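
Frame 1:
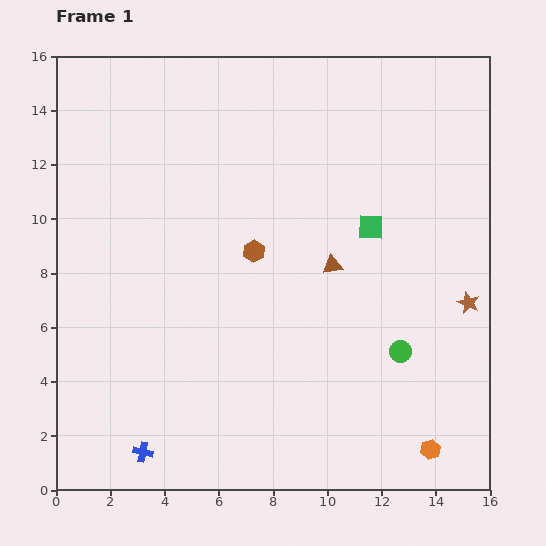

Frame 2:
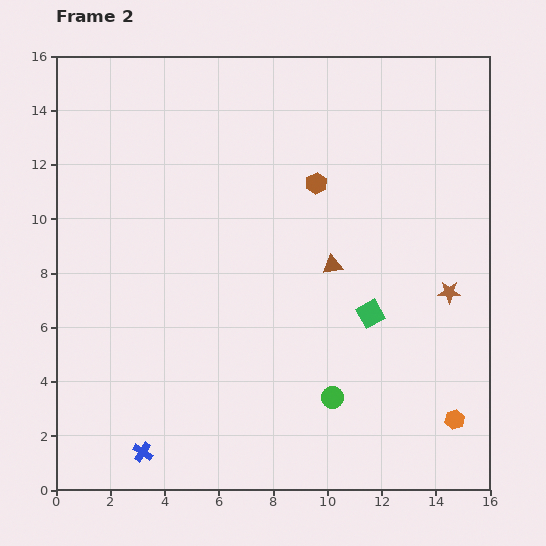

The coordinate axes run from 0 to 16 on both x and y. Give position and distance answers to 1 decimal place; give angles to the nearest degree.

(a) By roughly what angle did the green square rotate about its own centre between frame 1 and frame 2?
30° counter-clockwise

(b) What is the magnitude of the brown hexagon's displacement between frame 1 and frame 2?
3.4

The brown hexagon moved from (7.3, 8.8) to (9.6, 11.3), a distance of √(2.3² + 2.5²) ≈ 3.4.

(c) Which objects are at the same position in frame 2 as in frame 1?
the brown triangle, the blue cross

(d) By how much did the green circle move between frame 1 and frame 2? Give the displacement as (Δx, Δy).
(-2.5, -1.7)

The green circle was at (12.7, 5.1) in frame 1 and (10.2, 3.4) in frame 2.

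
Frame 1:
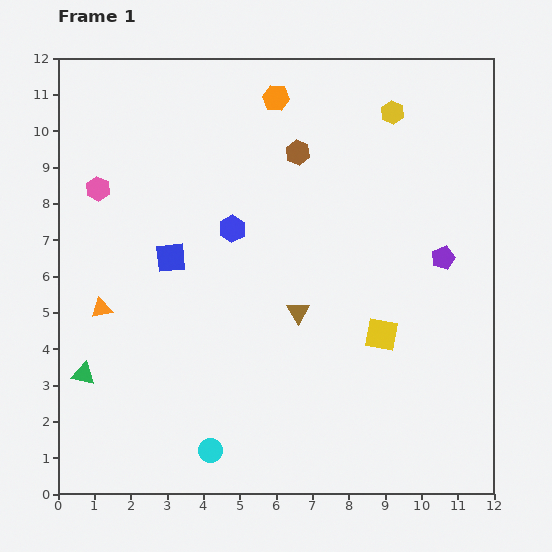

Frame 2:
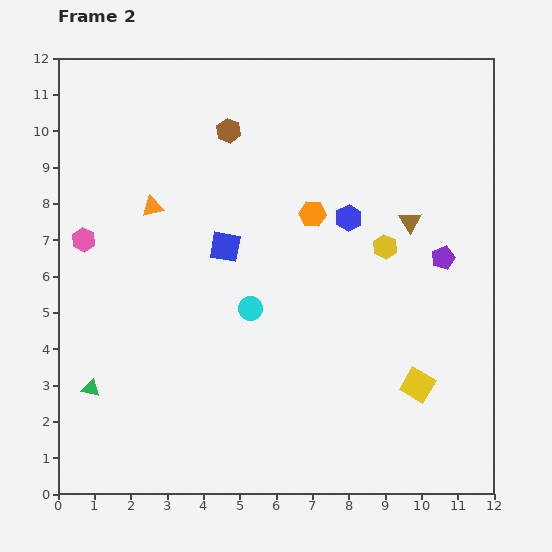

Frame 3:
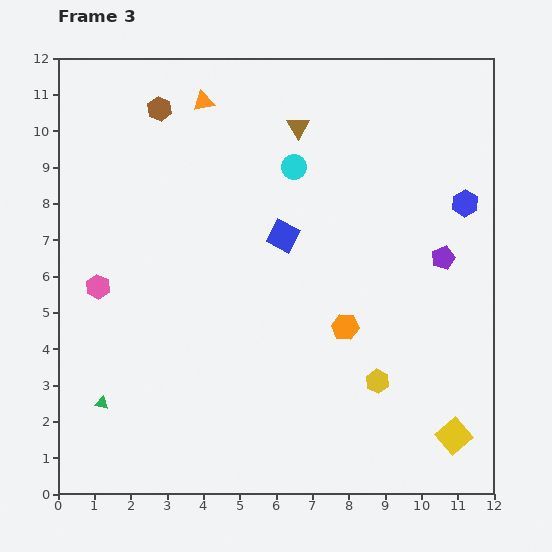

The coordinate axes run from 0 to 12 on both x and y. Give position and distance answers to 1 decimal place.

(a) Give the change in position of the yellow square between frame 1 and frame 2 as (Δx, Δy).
(1.0, -1.4)

The yellow square was at (8.9, 4.4) in frame 1 and (9.9, 3.0) in frame 2.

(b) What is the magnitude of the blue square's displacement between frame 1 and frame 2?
1.5

The blue square moved from (3.1, 6.5) to (4.6, 6.8), a distance of √(1.5² + 0.3²) ≈ 1.5.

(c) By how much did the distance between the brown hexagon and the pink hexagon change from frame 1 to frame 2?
-0.6

Distance in frame 1: 5.6. Distance in frame 2: 5.0.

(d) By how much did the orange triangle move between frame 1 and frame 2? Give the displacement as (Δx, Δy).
(1.4, 2.8)

The orange triangle was at (1.2, 5.1) in frame 1 and (2.6, 7.9) in frame 2.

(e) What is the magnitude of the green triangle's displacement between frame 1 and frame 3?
0.9

The green triangle moved from (0.7, 3.3) to (1.2, 2.5), a distance of √(0.5² + 0.8²) ≈ 0.9.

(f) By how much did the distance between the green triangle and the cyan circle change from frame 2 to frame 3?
+3.5

Distance in frame 2: 4.9. Distance in frame 3: 8.4.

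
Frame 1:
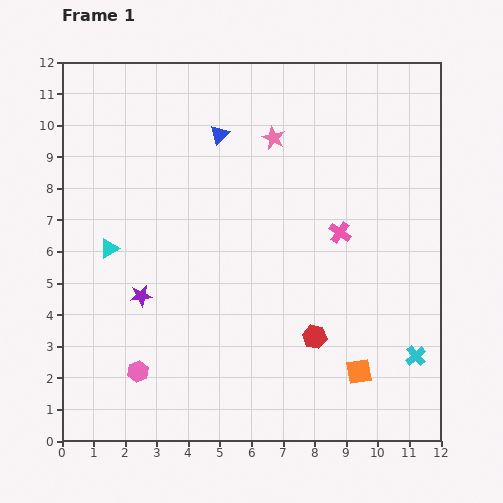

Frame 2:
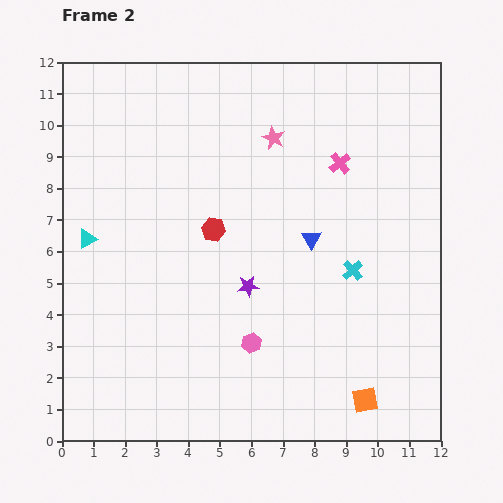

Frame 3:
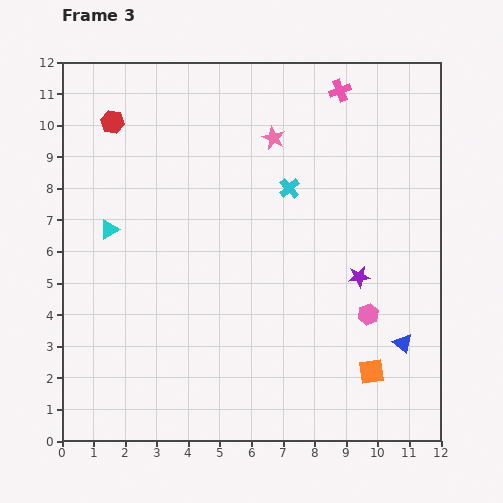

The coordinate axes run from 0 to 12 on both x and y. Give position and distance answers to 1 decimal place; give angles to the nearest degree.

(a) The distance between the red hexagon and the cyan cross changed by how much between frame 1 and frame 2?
+1.3

Distance in frame 1: 3.3. Distance in frame 2: 4.6.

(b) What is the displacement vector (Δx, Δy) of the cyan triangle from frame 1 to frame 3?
(0.0, 0.6)

The cyan triangle was at (1.5, 6.1) in frame 1 and (1.5, 6.7) in frame 3.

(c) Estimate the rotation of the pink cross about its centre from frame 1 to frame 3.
35° clockwise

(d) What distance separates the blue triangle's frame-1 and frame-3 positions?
8.8

The blue triangle moved from (5.0, 9.7) to (10.8, 3.1), a distance of √(5.8² + 6.6²) ≈ 8.8.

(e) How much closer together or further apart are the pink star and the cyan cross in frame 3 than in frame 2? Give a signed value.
-3.2

Distance in frame 2: 4.9. Distance in frame 3: 1.7.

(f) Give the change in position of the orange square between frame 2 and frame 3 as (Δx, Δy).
(0.2, 0.9)

The orange square was at (9.6, 1.3) in frame 2 and (9.8, 2.2) in frame 3.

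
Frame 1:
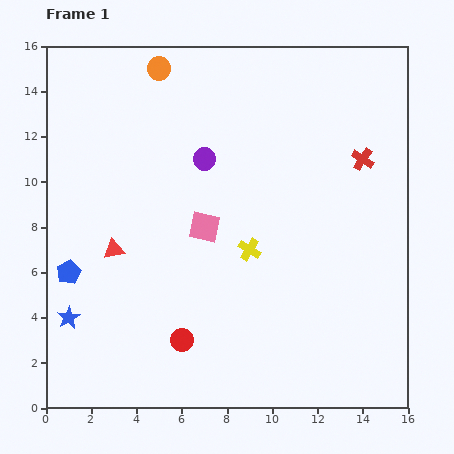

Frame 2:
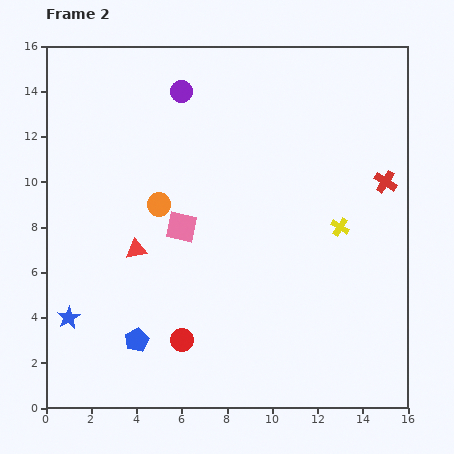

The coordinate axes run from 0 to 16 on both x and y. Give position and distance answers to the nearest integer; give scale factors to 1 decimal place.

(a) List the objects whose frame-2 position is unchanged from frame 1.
the red circle, the blue star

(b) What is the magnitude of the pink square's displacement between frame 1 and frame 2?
1

The pink square moved from (7, 8) to (6, 8), a distance of √(1² + 0²) ≈ 1.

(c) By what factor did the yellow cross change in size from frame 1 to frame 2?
0.8×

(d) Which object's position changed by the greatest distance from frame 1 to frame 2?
the orange circle

(moved 6; next 4)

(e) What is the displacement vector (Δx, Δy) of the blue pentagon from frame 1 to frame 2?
(3, -3)

The blue pentagon was at (1, 6) in frame 1 and (4, 3) in frame 2.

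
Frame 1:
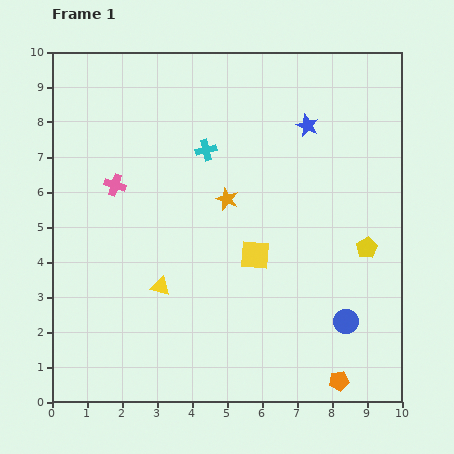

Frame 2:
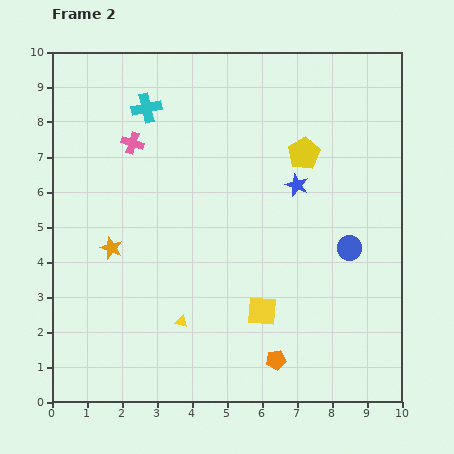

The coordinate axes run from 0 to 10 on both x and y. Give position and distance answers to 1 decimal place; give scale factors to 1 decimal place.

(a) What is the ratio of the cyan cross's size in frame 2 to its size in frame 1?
1.4×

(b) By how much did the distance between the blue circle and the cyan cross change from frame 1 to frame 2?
+0.7

Distance in frame 1: 6.3. Distance in frame 2: 7.0.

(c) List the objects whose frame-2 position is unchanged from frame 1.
none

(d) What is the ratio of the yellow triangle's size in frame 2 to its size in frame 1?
0.6×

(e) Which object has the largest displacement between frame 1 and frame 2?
the orange star

(moved 3.6; next 3.2)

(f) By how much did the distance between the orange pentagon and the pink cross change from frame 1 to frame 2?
-1.1

Distance in frame 1: 8.5. Distance in frame 2: 7.4.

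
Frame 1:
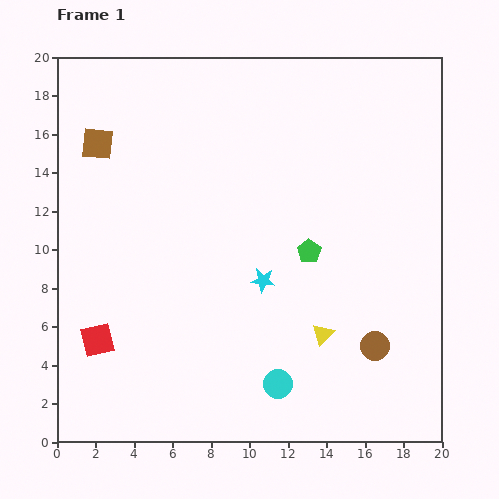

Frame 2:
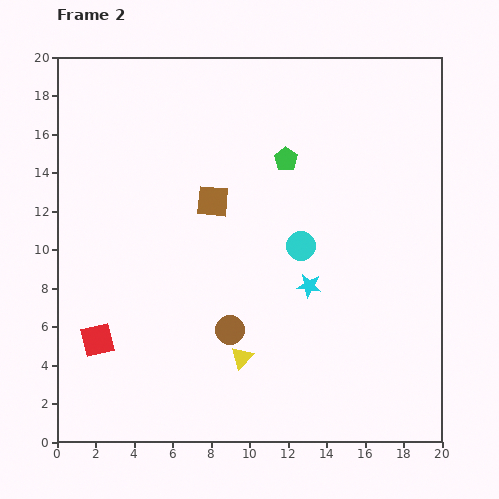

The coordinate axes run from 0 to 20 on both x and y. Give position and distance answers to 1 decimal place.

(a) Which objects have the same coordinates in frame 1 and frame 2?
the red square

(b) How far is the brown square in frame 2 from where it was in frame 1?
6.7

The brown square moved from (2.1, 15.5) to (8.1, 12.5), a distance of √(6.0² + 3.0²) ≈ 6.7.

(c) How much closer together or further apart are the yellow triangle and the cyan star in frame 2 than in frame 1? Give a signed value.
+0.9

Distance in frame 1: 4.2. Distance in frame 2: 5.1.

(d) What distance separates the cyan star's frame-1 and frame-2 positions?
2.4

The cyan star moved from (10.7, 8.4) to (13.1, 8.1), a distance of √(2.4² + 0.3²) ≈ 2.4.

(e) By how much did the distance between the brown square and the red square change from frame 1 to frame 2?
-0.8

Distance in frame 1: 10.2. Distance in frame 2: 9.4.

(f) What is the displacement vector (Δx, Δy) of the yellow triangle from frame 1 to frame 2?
(-4.2, -1.2)

The yellow triangle was at (13.8, 5.6) in frame 1 and (9.6, 4.4) in frame 2.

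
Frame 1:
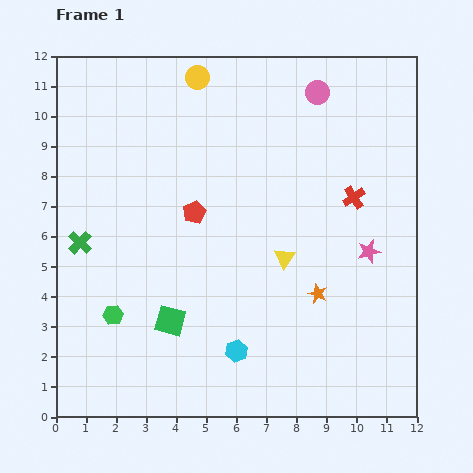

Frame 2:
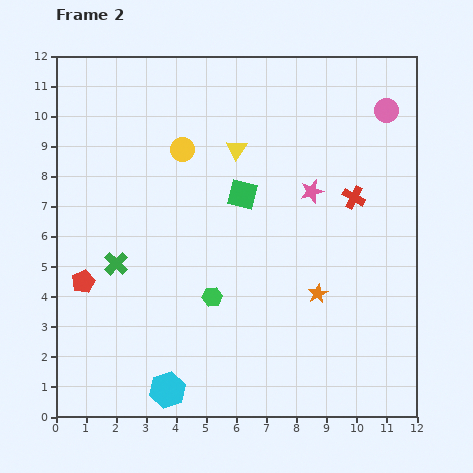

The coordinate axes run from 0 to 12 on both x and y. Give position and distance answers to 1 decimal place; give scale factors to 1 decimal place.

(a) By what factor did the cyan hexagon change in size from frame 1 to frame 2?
1.7×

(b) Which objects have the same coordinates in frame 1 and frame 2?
the red cross, the orange star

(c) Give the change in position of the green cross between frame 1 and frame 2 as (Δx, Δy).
(1.2, -0.7)

The green cross was at (0.8, 5.8) in frame 1 and (2.0, 5.1) in frame 2.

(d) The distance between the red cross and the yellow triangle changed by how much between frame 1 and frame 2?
+1.2

Distance in frame 1: 3.0. Distance in frame 2: 4.2.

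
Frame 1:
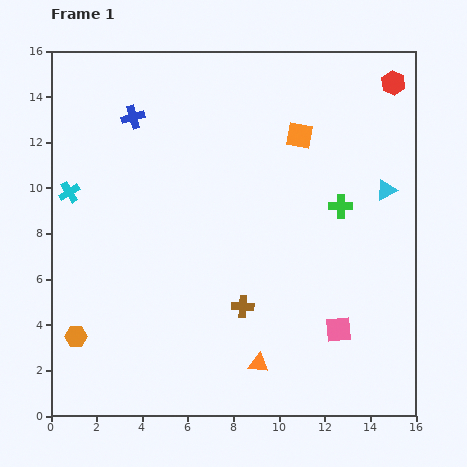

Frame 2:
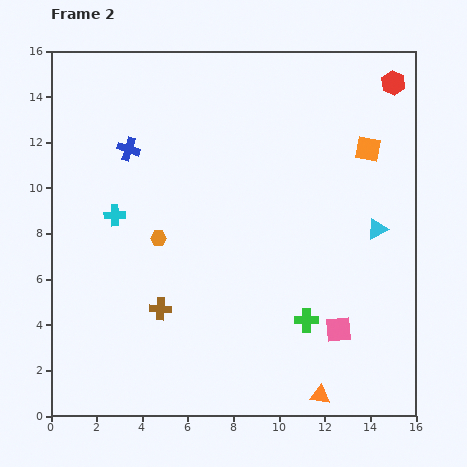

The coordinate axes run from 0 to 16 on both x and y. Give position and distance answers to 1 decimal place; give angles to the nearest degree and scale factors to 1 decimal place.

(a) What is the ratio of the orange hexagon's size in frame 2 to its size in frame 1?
0.7×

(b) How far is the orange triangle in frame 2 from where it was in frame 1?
3.0

The orange triangle moved from (9.1, 2.3) to (11.8, 0.9), a distance of √(2.7² + 1.4²) ≈ 3.0.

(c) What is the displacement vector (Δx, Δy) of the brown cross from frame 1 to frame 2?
(-3.6, -0.1)

The brown cross was at (8.4, 4.8) in frame 1 and (4.8, 4.7) in frame 2.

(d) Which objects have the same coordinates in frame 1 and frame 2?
the red hexagon, the pink square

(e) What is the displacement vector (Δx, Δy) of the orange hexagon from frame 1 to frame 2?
(3.6, 4.3)

The orange hexagon was at (1.1, 3.5) in frame 1 and (4.7, 7.8) in frame 2.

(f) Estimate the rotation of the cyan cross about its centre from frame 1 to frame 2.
30° clockwise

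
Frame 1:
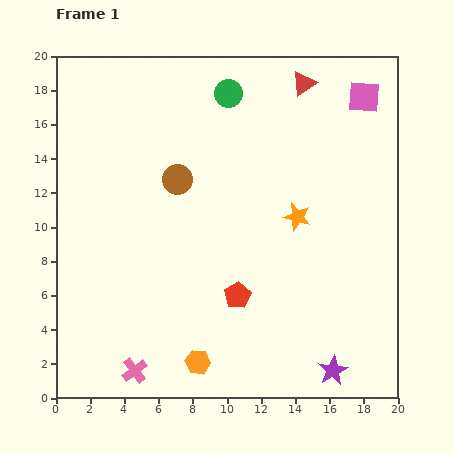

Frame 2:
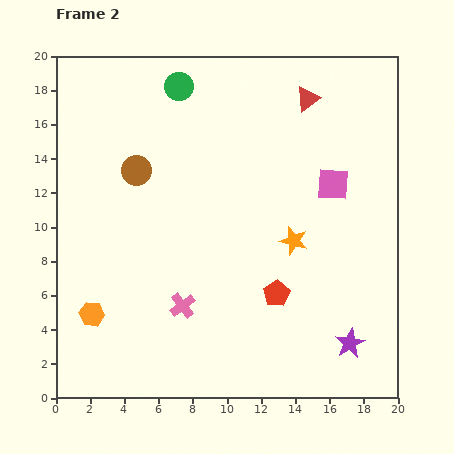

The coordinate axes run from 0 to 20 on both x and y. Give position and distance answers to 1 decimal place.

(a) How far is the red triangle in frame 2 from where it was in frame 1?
0.9

The red triangle moved from (14.5, 18.4) to (14.7, 17.5), a distance of √(0.2² + 0.9²) ≈ 0.9.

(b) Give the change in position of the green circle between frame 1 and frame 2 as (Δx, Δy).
(-2.9, 0.4)

The green circle was at (10.1, 17.8) in frame 1 and (7.2, 18.2) in frame 2.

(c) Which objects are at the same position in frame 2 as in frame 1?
none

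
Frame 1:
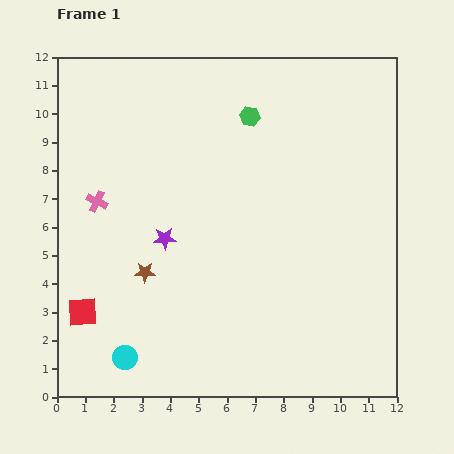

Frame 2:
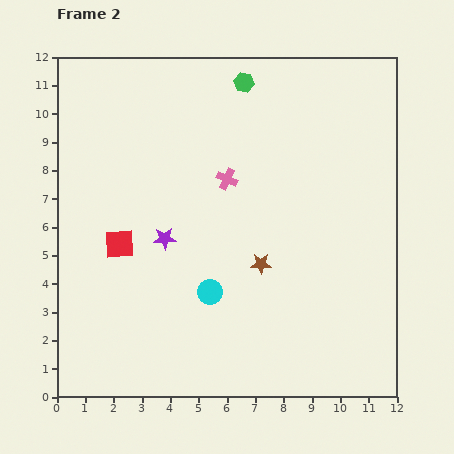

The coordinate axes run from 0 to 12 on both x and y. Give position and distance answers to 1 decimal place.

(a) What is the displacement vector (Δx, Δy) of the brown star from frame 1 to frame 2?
(4.1, 0.3)

The brown star was at (3.1, 4.4) in frame 1 and (7.2, 4.7) in frame 2.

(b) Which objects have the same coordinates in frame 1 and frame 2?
the purple star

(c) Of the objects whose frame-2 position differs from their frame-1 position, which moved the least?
the green hexagon

(moved 1.2)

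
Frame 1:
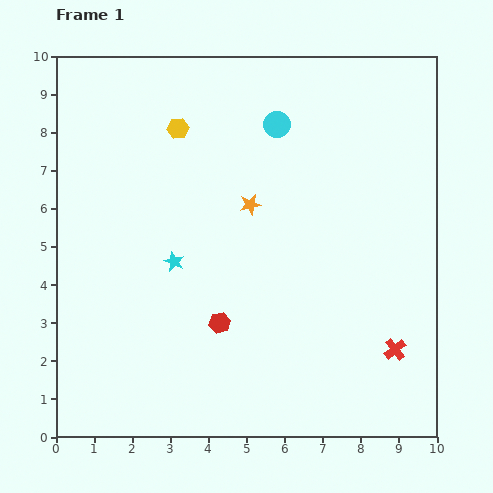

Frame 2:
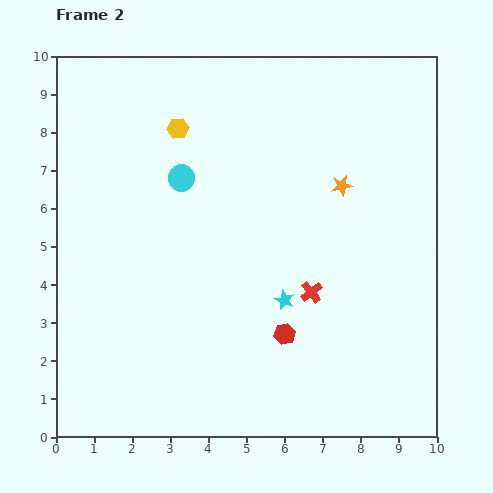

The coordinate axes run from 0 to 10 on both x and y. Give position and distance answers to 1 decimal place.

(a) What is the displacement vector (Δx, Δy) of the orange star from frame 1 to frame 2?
(2.4, 0.5)

The orange star was at (5.1, 6.1) in frame 1 and (7.5, 6.6) in frame 2.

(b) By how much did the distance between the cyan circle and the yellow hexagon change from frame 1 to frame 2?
-1.3

Distance in frame 1: 2.6. Distance in frame 2: 1.3.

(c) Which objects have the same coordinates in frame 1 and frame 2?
the yellow hexagon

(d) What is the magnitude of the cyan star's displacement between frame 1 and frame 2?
3.1

The cyan star moved from (3.1, 4.6) to (6.0, 3.6), a distance of √(2.9² + 1.0²) ≈ 3.1.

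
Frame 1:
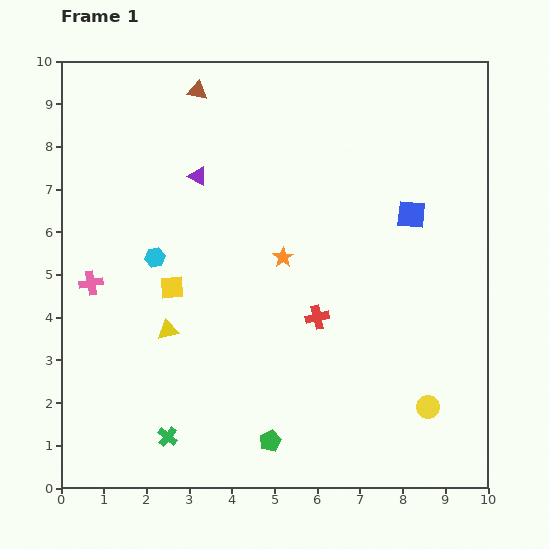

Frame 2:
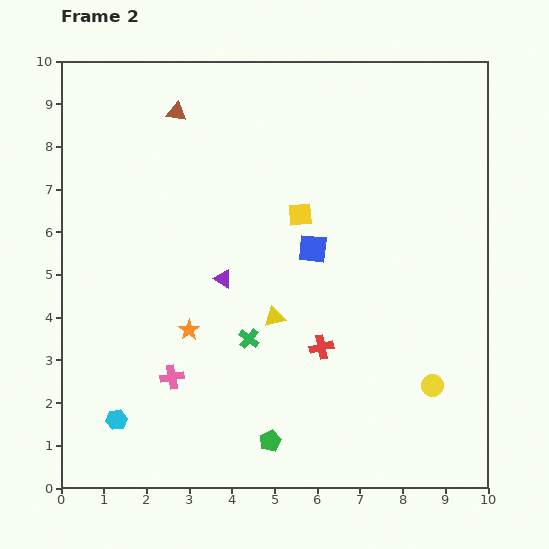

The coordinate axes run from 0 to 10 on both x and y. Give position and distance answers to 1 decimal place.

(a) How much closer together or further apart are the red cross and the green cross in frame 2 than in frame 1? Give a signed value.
-2.8

Distance in frame 1: 4.5. Distance in frame 2: 1.7.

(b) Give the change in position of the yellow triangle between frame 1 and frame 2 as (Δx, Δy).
(2.5, 0.3)

The yellow triangle was at (2.5, 3.7) in frame 1 and (5.0, 4.0) in frame 2.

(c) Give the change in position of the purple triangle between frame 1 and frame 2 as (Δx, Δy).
(0.6, -2.4)

The purple triangle was at (3.2, 7.3) in frame 1 and (3.8, 4.9) in frame 2.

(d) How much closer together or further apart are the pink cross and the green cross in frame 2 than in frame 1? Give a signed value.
-2.0

Distance in frame 1: 4.0. Distance in frame 2: 2.0.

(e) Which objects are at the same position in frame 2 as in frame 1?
the green pentagon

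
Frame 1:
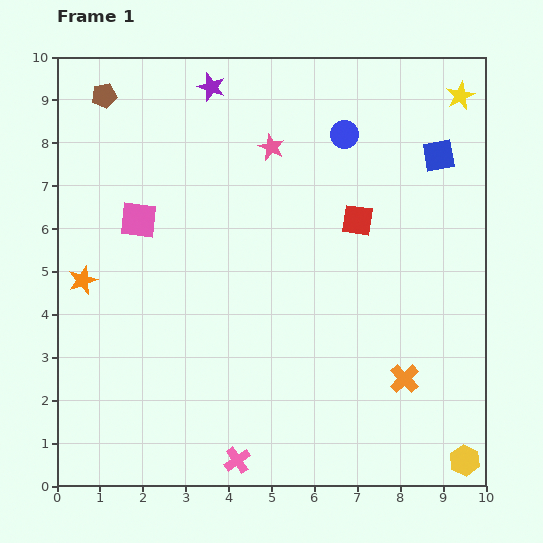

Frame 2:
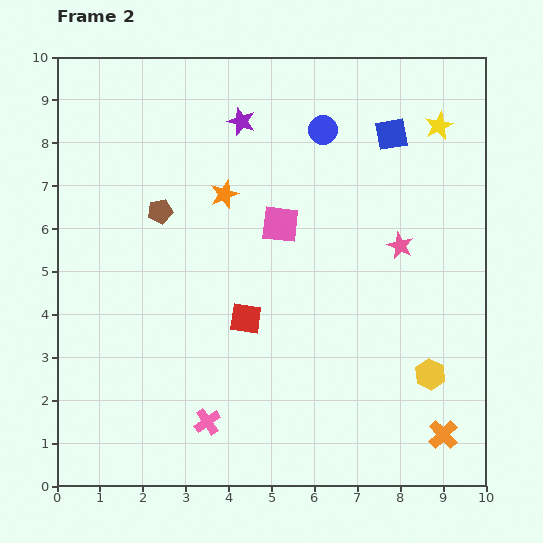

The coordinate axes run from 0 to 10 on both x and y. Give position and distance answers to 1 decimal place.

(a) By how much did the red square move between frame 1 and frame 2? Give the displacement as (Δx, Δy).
(-2.6, -2.3)

The red square was at (7.0, 6.2) in frame 1 and (4.4, 3.9) in frame 2.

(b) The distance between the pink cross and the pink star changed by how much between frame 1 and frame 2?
-1.2

Distance in frame 1: 7.3. Distance in frame 2: 6.1.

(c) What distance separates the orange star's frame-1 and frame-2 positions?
3.9

The orange star moved from (0.6, 4.8) to (3.9, 6.8), a distance of √(3.3² + 2.0²) ≈ 3.9.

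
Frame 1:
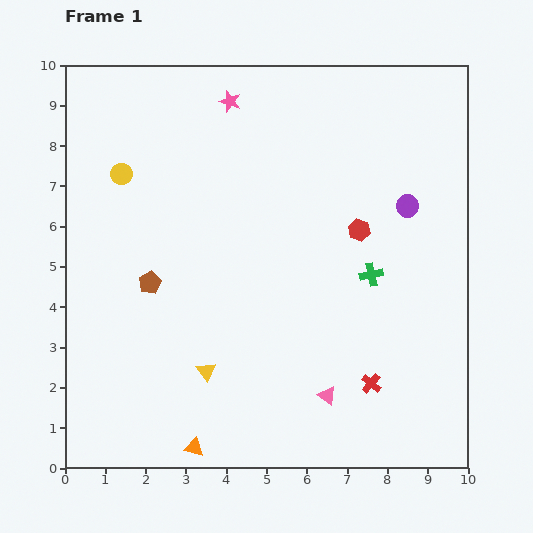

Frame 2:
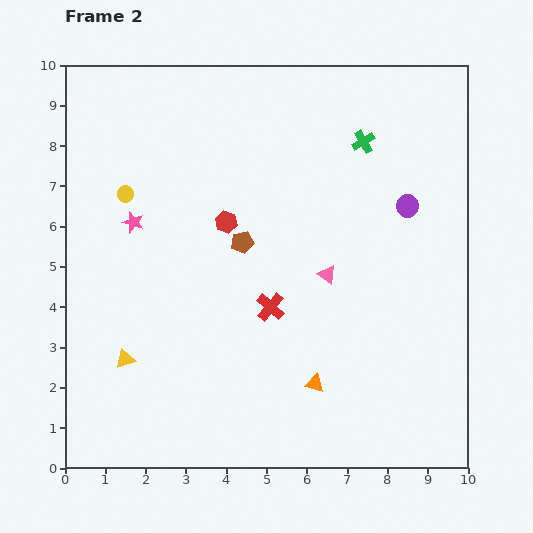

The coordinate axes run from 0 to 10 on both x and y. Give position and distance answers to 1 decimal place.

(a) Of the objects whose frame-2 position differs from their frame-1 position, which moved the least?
the yellow circle

(moved 0.5)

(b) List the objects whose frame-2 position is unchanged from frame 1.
the purple circle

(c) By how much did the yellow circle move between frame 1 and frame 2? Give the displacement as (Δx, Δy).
(0.1, -0.5)

The yellow circle was at (1.4, 7.3) in frame 1 and (1.5, 6.8) in frame 2.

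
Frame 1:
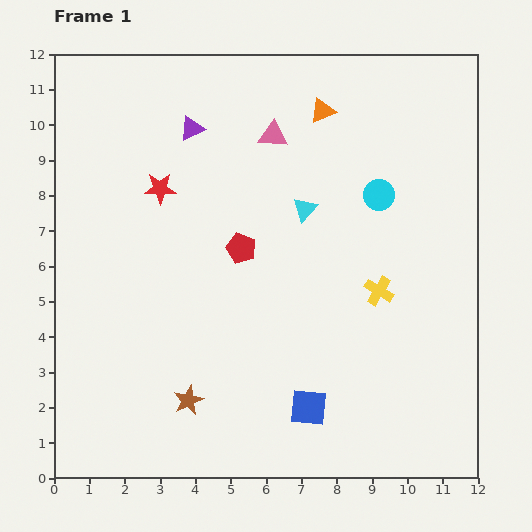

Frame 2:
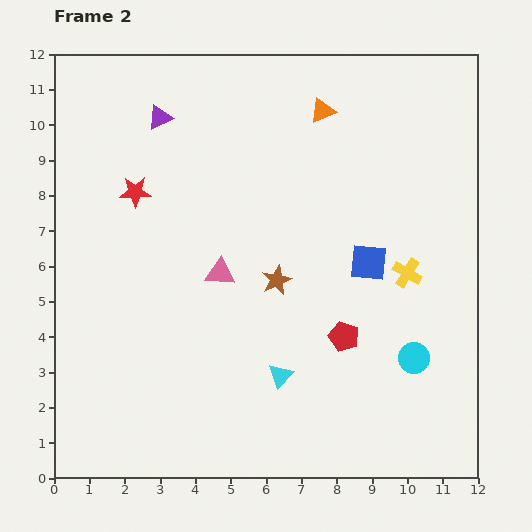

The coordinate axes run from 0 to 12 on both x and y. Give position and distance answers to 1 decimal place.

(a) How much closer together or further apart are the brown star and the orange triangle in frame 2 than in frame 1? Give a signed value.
-4.0

Distance in frame 1: 9.0. Distance in frame 2: 5.0.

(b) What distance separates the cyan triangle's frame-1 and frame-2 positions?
4.8

The cyan triangle moved from (7.1, 7.6) to (6.4, 2.9), a distance of √(0.7² + 4.7²) ≈ 4.8.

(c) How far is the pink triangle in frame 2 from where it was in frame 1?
4.2

The pink triangle moved from (6.2, 9.7) to (4.7, 5.8), a distance of √(1.5² + 3.9²) ≈ 4.2.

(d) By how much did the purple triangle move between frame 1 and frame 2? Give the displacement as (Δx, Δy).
(-0.9, 0.3)

The purple triangle was at (3.9, 9.9) in frame 1 and (3.0, 10.2) in frame 2.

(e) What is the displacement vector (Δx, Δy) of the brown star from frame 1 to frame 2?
(2.5, 3.4)

The brown star was at (3.8, 2.2) in frame 1 and (6.3, 5.6) in frame 2.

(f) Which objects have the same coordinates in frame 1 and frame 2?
the orange triangle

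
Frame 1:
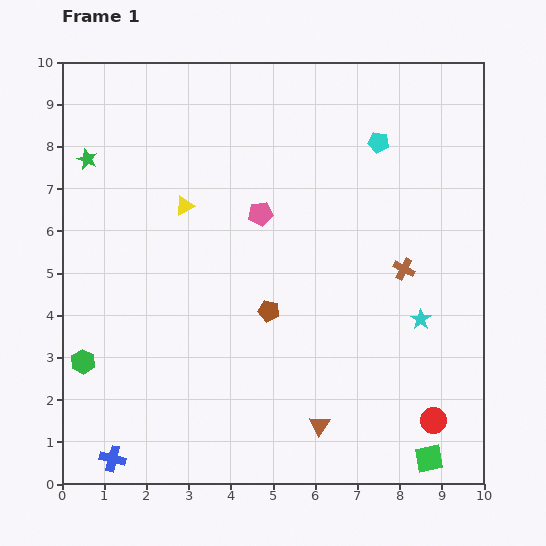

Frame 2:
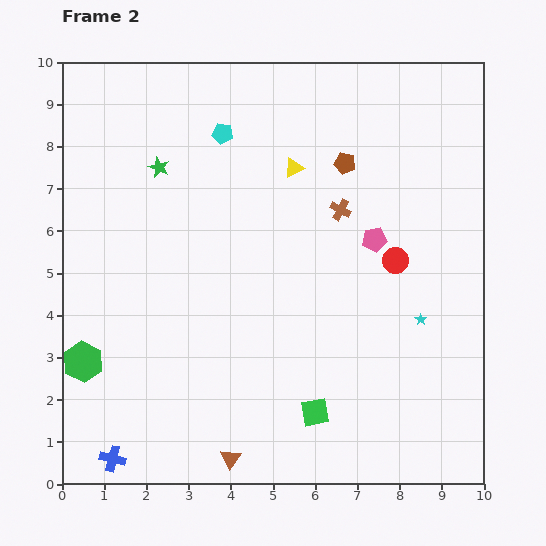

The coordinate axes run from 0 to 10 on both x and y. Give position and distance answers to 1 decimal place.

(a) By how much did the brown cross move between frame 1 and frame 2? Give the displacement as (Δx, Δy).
(-1.5, 1.4)

The brown cross was at (8.1, 5.1) in frame 1 and (6.6, 6.5) in frame 2.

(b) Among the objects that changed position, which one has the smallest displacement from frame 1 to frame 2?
the green star

(moved 1.7)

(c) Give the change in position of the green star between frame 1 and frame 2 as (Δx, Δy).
(1.7, -0.2)

The green star was at (0.6, 7.7) in frame 1 and (2.3, 7.5) in frame 2.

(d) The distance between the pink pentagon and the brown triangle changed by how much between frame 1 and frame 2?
+1.0

Distance in frame 1: 5.2. Distance in frame 2: 6.2.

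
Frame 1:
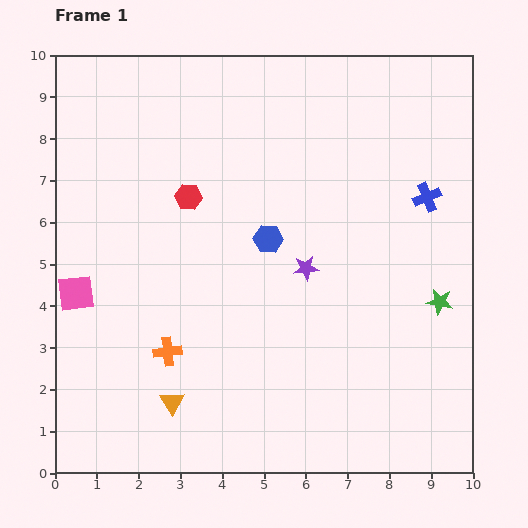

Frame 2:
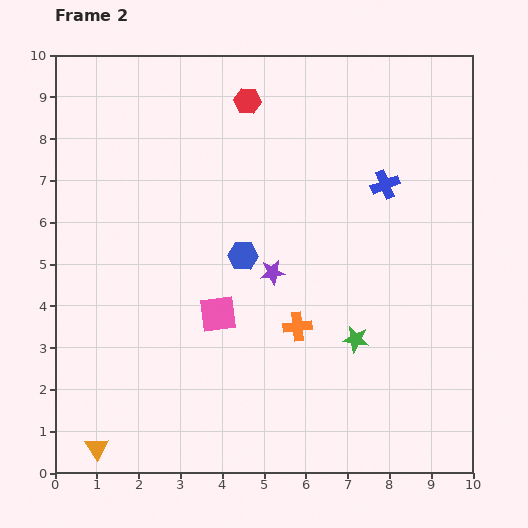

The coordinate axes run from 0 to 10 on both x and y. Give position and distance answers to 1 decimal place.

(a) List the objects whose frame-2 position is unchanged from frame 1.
none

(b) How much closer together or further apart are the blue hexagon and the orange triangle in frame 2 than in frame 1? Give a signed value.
+1.3

Distance in frame 1: 4.5. Distance in frame 2: 5.8.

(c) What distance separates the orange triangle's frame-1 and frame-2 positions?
2.1

The orange triangle moved from (2.8, 1.7) to (1.0, 0.6), a distance of √(1.8² + 1.1²) ≈ 2.1.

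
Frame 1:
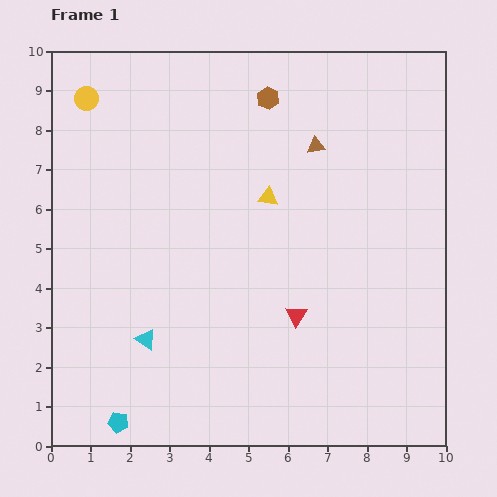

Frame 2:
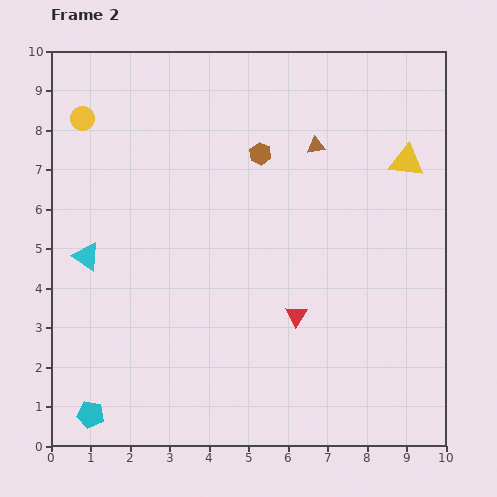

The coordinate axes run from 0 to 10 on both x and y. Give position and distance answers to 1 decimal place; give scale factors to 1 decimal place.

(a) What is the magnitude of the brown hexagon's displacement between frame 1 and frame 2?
1.4

The brown hexagon moved from (5.5, 8.8) to (5.3, 7.4), a distance of √(0.2² + 1.4²) ≈ 1.4.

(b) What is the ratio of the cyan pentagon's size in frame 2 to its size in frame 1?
1.3×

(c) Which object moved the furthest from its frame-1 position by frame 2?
the yellow triangle

(moved 3.6; next 2.6)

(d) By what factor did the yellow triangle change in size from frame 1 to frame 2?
1.7×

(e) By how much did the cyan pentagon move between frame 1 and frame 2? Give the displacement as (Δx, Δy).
(-0.7, 0.2)

The cyan pentagon was at (1.7, 0.6) in frame 1 and (1.0, 0.8) in frame 2.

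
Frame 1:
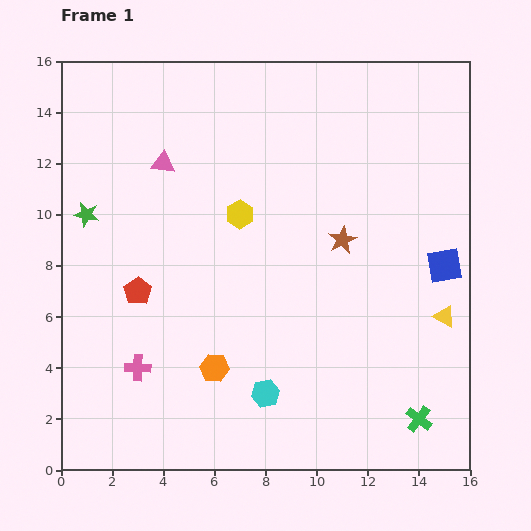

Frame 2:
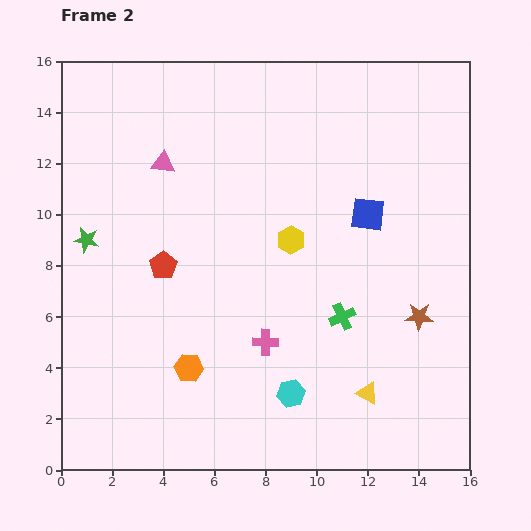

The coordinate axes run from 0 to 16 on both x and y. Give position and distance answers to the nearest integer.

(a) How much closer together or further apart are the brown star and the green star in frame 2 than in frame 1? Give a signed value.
+3

Distance in frame 1: 10. Distance in frame 2: 13.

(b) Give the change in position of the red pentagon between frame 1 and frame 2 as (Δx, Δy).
(1, 1)

The red pentagon was at (3, 7) in frame 1 and (4, 8) in frame 2.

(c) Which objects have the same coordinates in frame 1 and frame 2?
the pink triangle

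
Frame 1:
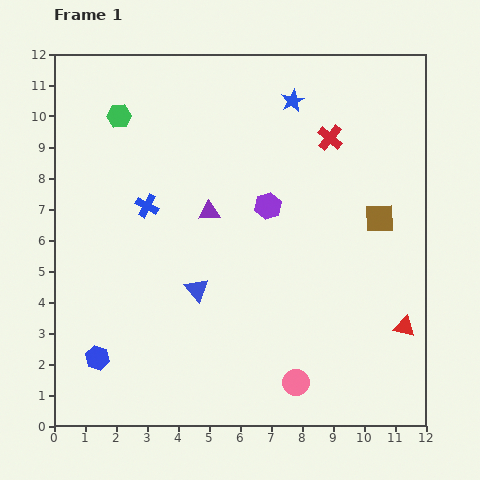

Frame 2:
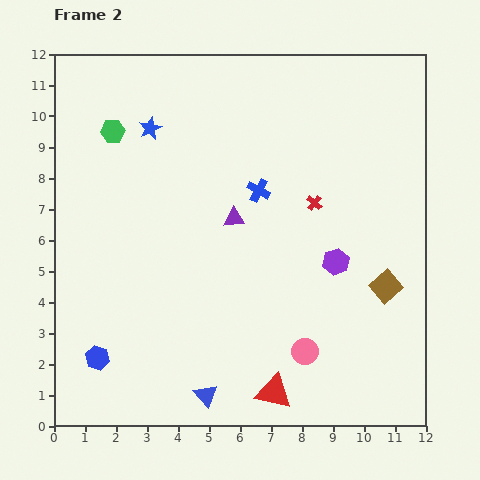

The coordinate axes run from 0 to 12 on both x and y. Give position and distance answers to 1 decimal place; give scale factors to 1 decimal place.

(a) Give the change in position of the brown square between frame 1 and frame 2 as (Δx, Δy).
(0.2, -2.2)

The brown square was at (10.5, 6.7) in frame 1 and (10.7, 4.5) in frame 2.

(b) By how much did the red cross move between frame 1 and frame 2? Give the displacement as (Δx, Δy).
(-0.5, -2.1)

The red cross was at (8.9, 9.3) in frame 1 and (8.4, 7.2) in frame 2.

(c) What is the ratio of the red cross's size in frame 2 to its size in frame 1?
0.6×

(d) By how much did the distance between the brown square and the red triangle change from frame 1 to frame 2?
+1.4

Distance in frame 1: 3.6. Distance in frame 2: 5.0.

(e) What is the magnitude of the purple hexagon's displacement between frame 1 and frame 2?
2.8

The purple hexagon moved from (6.9, 7.1) to (9.1, 5.3), a distance of √(2.2² + 1.8²) ≈ 2.8.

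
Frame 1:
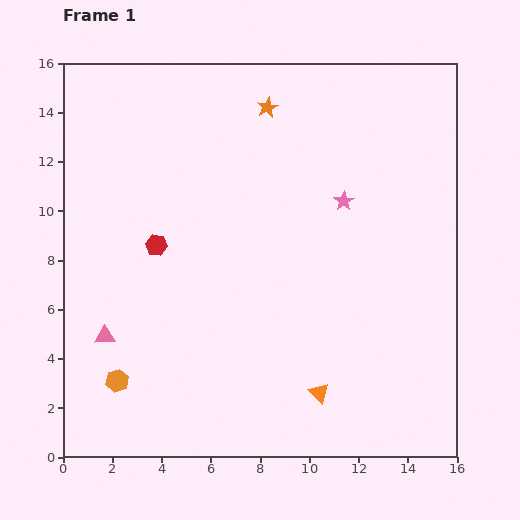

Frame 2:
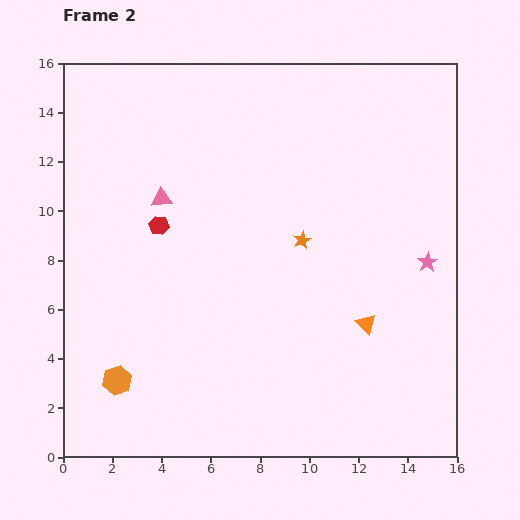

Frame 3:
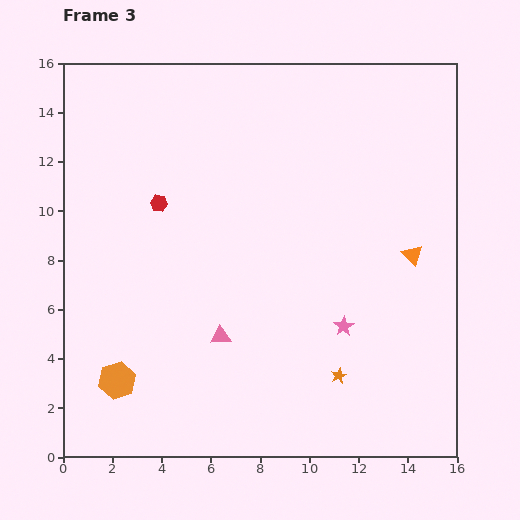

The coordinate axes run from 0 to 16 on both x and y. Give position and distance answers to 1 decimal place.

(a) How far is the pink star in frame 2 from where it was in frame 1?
4.2

The pink star moved from (11.4, 10.4) to (14.8, 7.9), a distance of √(3.4² + 2.5²) ≈ 4.2.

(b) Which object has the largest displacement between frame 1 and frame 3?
the orange star

(moved 11.3; next 6.8)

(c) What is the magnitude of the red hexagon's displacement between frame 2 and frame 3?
0.9

The red hexagon moved from (3.9, 9.4) to (3.9, 10.3), a distance of √(0.0² + 0.9²) ≈ 0.9.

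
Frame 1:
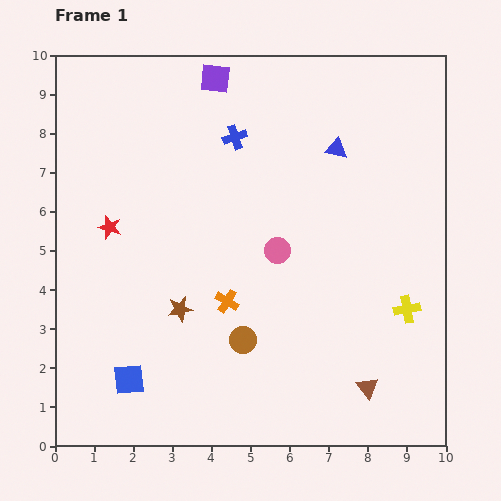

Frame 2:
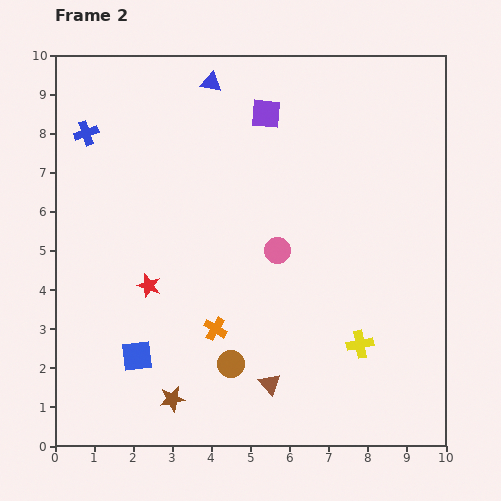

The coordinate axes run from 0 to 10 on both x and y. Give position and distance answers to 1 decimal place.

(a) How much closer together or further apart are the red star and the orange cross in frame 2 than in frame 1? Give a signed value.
-1.6

Distance in frame 1: 3.6. Distance in frame 2: 2.0.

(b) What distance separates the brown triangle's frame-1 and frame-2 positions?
2.5

The brown triangle moved from (8.0, 1.5) to (5.5, 1.6), a distance of √(2.5² + 0.1²) ≈ 2.5.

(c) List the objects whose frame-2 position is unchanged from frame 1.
the pink circle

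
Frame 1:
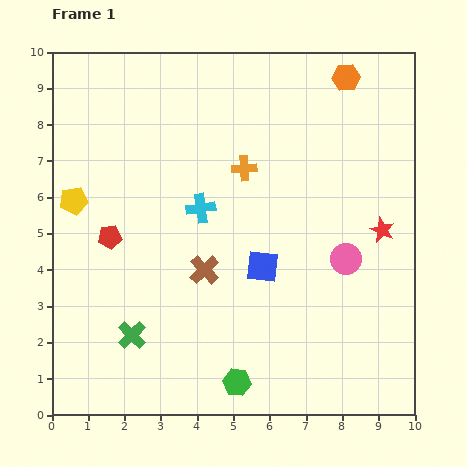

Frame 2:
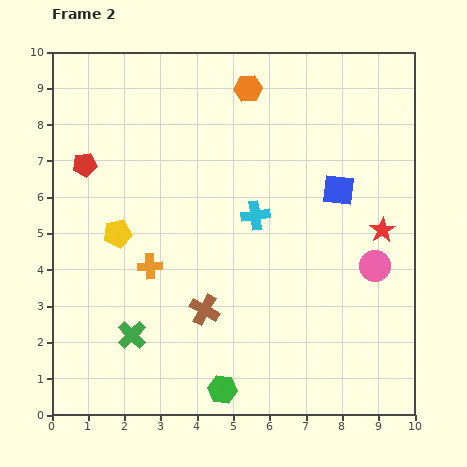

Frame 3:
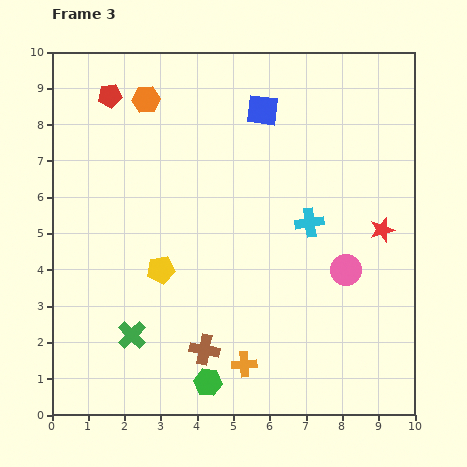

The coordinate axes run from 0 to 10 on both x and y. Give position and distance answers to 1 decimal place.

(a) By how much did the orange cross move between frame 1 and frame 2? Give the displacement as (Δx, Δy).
(-2.6, -2.7)

The orange cross was at (5.3, 6.8) in frame 1 and (2.7, 4.1) in frame 2.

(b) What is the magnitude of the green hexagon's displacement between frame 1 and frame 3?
0.8

The green hexagon moved from (5.1, 0.9) to (4.3, 0.9), a distance of √(0.8² + 0.0²) ≈ 0.8.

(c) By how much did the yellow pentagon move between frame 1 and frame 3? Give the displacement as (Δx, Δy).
(2.4, -1.9)

The yellow pentagon was at (0.6, 5.9) in frame 1 and (3.0, 4.0) in frame 3.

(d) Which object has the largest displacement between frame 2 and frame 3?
the orange cross

(moved 3.7; next 3.0)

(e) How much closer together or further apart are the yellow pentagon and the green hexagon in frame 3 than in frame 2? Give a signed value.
-1.8

Distance in frame 2: 5.2. Distance in frame 3: 3.4.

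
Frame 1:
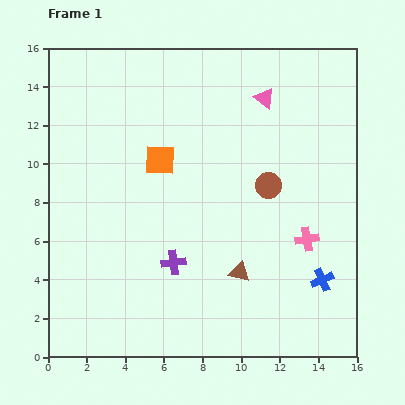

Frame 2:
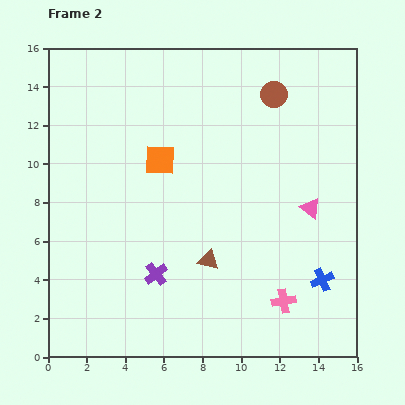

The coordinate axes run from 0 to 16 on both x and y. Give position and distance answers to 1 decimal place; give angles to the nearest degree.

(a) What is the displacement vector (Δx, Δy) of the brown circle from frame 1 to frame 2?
(0.3, 4.7)

The brown circle was at (11.4, 8.9) in frame 1 and (11.7, 13.6) in frame 2.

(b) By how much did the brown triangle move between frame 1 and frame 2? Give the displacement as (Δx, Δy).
(-1.6, 0.6)

The brown triangle was at (9.9, 4.4) in frame 1 and (8.3, 5.0) in frame 2.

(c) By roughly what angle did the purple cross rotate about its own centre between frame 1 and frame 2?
32° counter-clockwise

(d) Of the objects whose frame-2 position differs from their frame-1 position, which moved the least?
the purple cross

(moved 1.1)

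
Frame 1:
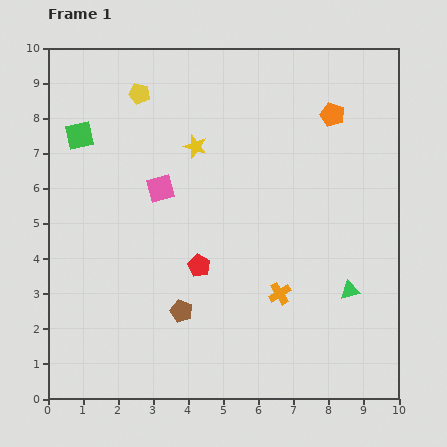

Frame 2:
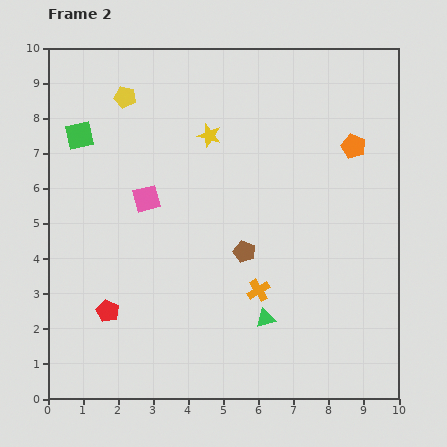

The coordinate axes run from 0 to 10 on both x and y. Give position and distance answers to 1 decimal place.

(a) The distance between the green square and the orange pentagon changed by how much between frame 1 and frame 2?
+0.6

Distance in frame 1: 7.2. Distance in frame 2: 7.8.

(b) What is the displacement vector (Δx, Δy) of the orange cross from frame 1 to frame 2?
(-0.6, 0.1)

The orange cross was at (6.6, 3.0) in frame 1 and (6.0, 3.1) in frame 2.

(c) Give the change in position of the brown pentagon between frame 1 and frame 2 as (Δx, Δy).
(1.8, 1.7)

The brown pentagon was at (3.8, 2.5) in frame 1 and (5.6, 4.2) in frame 2.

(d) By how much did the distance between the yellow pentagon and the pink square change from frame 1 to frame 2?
+0.2

Distance in frame 1: 2.8. Distance in frame 2: 3.0.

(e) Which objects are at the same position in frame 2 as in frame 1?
the green square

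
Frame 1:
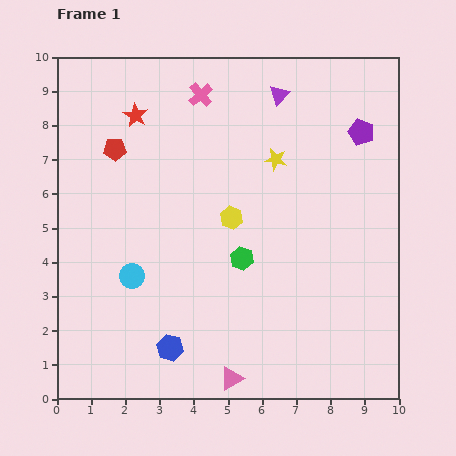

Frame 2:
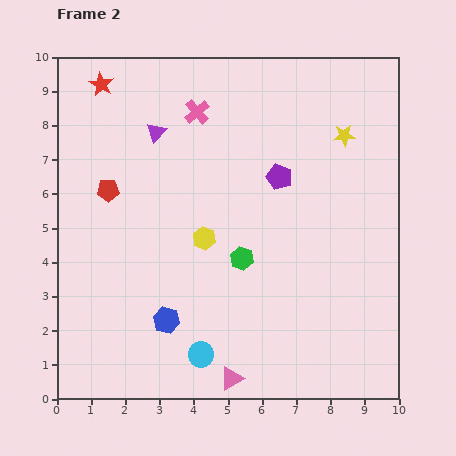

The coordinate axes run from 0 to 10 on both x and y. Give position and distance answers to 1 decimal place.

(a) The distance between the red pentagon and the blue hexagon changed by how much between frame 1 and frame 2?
-1.8

Distance in frame 1: 6.0. Distance in frame 2: 4.2.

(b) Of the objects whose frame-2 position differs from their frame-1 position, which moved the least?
the pink cross

(moved 0.5)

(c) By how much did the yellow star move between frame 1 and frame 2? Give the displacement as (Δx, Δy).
(2.0, 0.7)

The yellow star was at (6.4, 7.0) in frame 1 and (8.4, 7.7) in frame 2.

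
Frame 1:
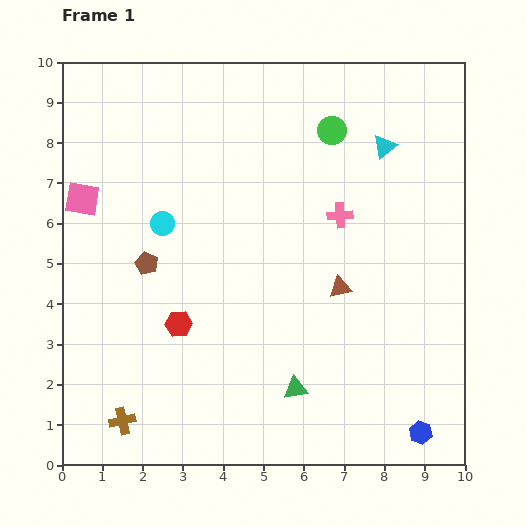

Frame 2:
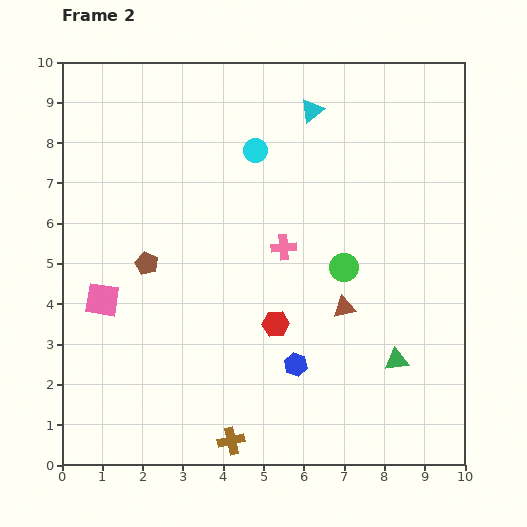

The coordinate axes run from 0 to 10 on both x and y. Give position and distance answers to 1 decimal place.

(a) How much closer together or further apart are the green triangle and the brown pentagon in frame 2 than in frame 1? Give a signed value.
+1.8

Distance in frame 1: 4.8. Distance in frame 2: 6.6.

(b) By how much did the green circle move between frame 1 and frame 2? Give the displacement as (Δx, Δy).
(0.3, -3.4)

The green circle was at (6.7, 8.3) in frame 1 and (7.0, 4.9) in frame 2.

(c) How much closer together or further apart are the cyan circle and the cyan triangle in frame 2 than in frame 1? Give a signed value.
-4.1

Distance in frame 1: 5.8. Distance in frame 2: 1.7.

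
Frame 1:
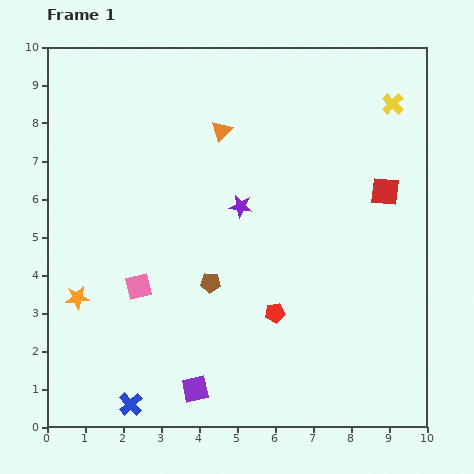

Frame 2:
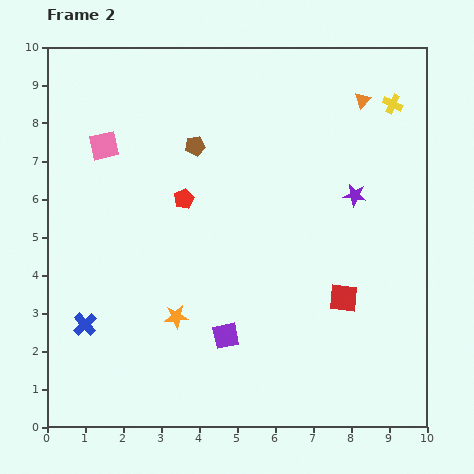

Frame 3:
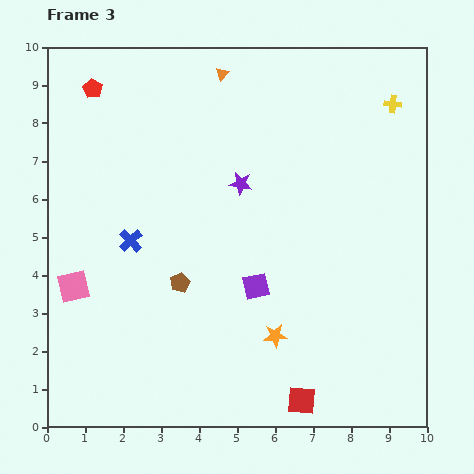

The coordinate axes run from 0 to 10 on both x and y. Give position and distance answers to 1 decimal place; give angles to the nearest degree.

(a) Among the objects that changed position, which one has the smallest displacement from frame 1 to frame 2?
the purple square

(moved 1.6)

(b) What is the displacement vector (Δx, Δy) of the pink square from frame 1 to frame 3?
(-1.7, 0.0)

The pink square was at (2.4, 3.7) in frame 1 and (0.7, 3.7) in frame 3.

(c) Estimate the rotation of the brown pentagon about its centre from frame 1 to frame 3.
31° counter-clockwise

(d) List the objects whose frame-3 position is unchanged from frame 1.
the yellow cross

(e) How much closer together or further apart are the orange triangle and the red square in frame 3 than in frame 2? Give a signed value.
+3.7

Distance in frame 2: 5.2. Distance in frame 3: 8.9.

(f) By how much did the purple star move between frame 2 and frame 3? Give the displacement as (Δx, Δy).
(-3.0, 0.3)

The purple star was at (8.1, 6.1) in frame 2 and (5.1, 6.4) in frame 3.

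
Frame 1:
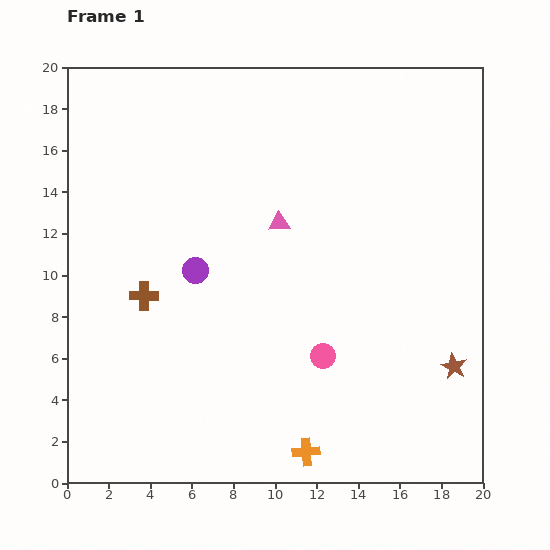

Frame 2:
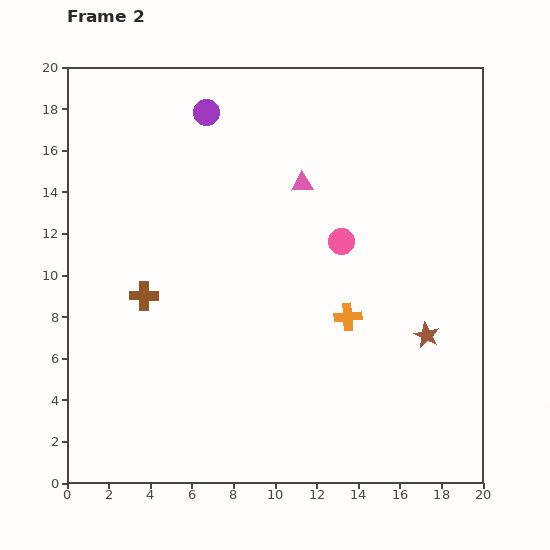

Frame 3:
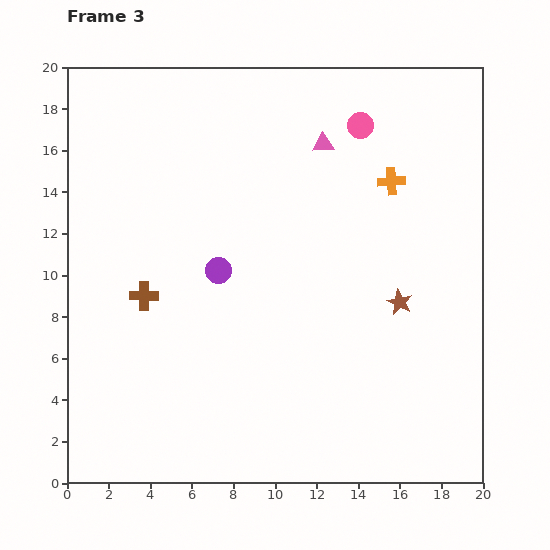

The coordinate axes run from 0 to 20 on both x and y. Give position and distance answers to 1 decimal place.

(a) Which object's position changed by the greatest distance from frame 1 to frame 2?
the purple circle

(moved 7.6; next 6.8)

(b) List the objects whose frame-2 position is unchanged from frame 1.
the brown cross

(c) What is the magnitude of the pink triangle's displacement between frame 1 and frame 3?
4.3

The pink triangle moved from (10.2, 12.5) to (12.3, 16.3), a distance of √(2.1² + 3.8²) ≈ 4.3.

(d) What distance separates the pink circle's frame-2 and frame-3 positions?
5.7

The pink circle moved from (13.2, 11.6) to (14.1, 17.2), a distance of √(0.9² + 5.6²) ≈ 5.7.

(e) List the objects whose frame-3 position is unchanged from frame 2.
the brown cross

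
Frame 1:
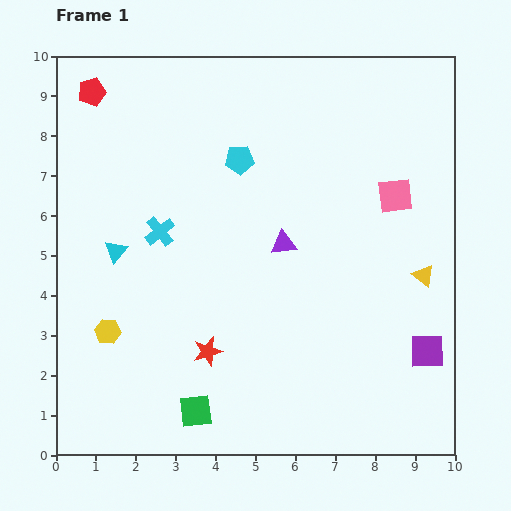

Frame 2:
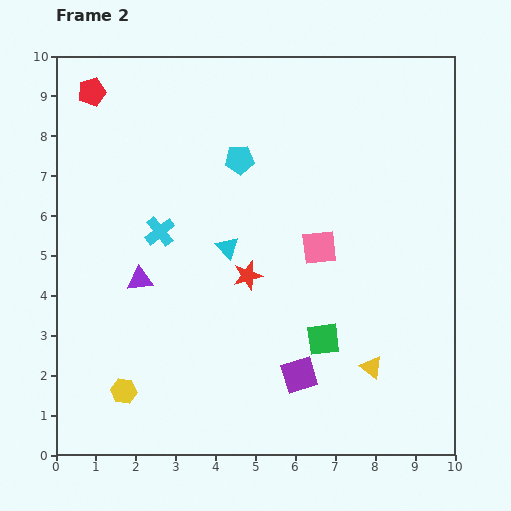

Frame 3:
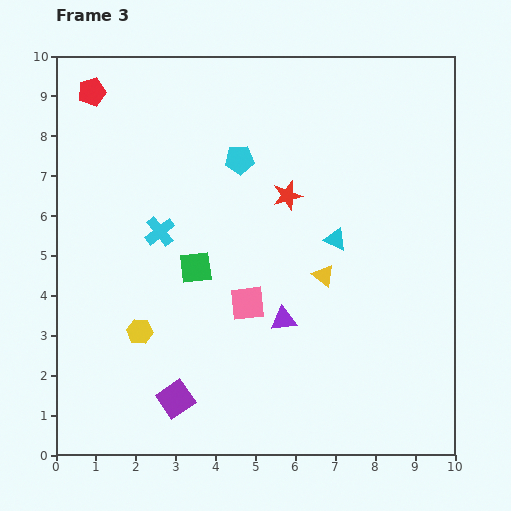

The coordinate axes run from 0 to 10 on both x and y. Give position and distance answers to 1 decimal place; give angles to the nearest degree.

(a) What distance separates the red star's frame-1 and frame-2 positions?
2.1

The red star moved from (3.8, 2.6) to (4.8, 4.5), a distance of √(1.0² + 1.9²) ≈ 2.1.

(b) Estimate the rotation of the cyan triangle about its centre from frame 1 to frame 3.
46° counter-clockwise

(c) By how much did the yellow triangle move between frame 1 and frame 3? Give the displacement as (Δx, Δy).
(-2.5, 0.0)

The yellow triangle was at (9.2, 4.5) in frame 1 and (6.7, 4.5) in frame 3.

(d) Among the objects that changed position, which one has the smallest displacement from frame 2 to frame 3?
the yellow hexagon

(moved 1.6)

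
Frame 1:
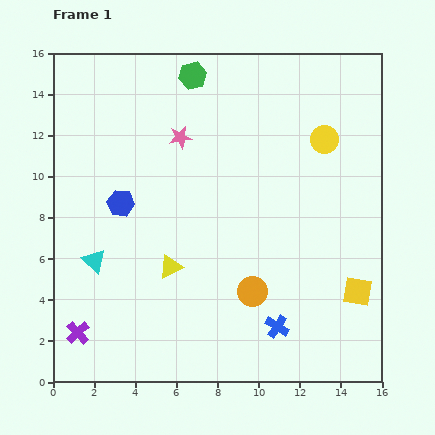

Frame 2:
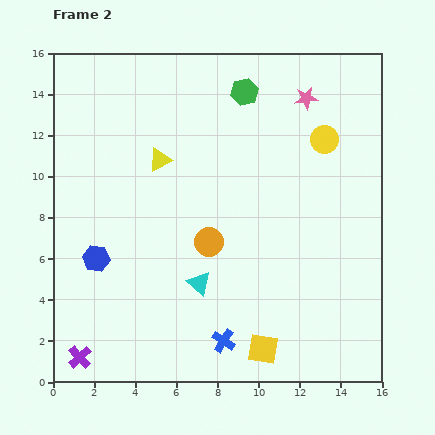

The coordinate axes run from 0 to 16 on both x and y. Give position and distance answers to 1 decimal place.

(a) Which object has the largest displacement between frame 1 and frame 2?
the pink star

(moved 6.4; next 5.4)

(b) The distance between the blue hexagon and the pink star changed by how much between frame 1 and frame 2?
+8.5

Distance in frame 1: 4.3. Distance in frame 2: 12.8.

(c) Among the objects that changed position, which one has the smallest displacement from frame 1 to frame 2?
the purple cross

(moved 1.2)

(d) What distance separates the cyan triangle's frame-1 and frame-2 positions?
5.2

The cyan triangle moved from (2.0, 5.9) to (7.1, 4.8), a distance of √(5.1² + 1.1²) ≈ 5.2.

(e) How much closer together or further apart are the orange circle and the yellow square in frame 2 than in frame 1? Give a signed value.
+0.7

Distance in frame 1: 5.1. Distance in frame 2: 5.8.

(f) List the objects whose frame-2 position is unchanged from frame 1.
the yellow circle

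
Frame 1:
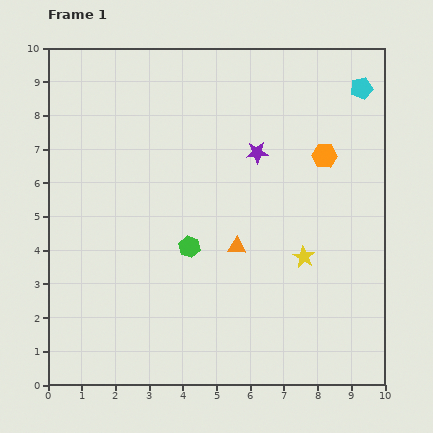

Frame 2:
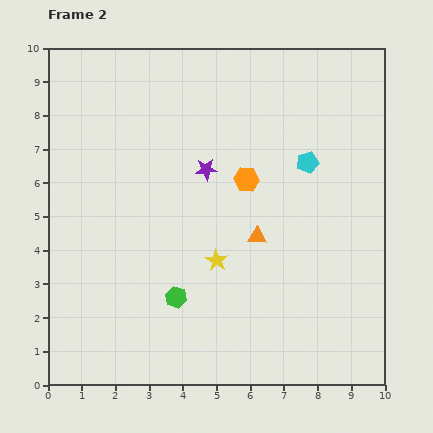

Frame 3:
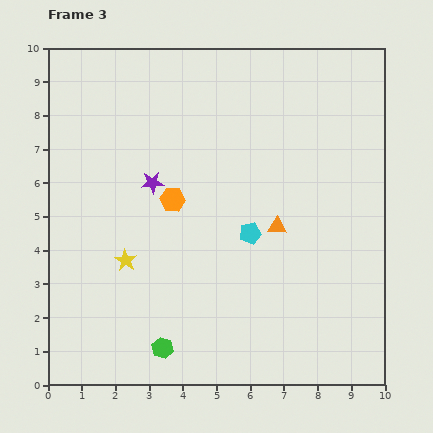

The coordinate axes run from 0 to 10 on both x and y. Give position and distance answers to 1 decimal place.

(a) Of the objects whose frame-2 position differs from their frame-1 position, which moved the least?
the orange triangle

(moved 0.7)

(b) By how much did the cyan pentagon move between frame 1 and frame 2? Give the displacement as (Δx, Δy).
(-1.6, -2.2)

The cyan pentagon was at (9.3, 8.8) in frame 1 and (7.7, 6.6) in frame 2.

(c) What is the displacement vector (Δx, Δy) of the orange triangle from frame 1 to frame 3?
(1.2, 0.6)

The orange triangle was at (5.6, 4.1) in frame 1 and (6.8, 4.7) in frame 3.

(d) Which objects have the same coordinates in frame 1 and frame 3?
none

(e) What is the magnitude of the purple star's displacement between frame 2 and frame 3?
1.6

The purple star moved from (4.7, 6.4) to (3.1, 6.0), a distance of √(1.6² + 0.4²) ≈ 1.6.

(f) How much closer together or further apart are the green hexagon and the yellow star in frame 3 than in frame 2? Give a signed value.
+1.2

Distance in frame 2: 1.6. Distance in frame 3: 2.8.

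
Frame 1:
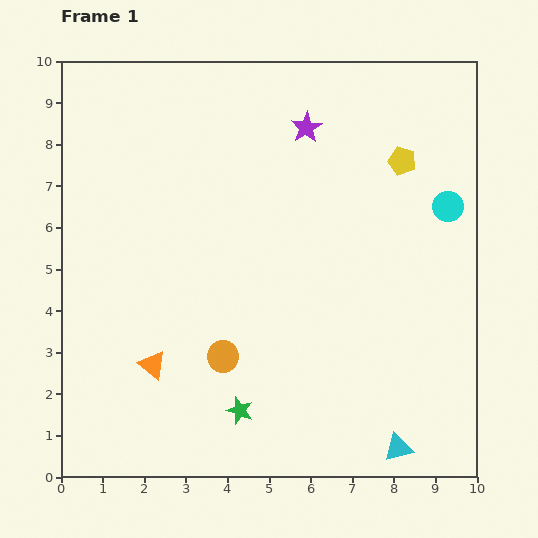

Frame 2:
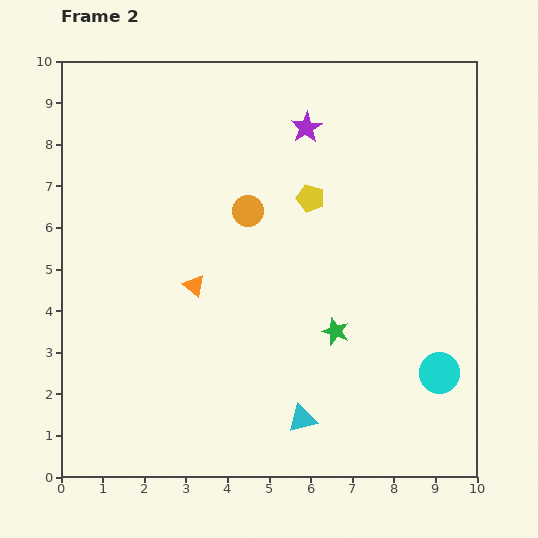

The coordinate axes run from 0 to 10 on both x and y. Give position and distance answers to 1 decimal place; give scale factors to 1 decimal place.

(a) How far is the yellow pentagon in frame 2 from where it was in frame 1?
2.4

The yellow pentagon moved from (8.2, 7.6) to (6.0, 6.7), a distance of √(2.2² + 0.9²) ≈ 2.4.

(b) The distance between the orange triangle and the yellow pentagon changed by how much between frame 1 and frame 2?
-4.2

Distance in frame 1: 7.7. Distance in frame 2: 3.5.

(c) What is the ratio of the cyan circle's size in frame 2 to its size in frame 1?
1.3×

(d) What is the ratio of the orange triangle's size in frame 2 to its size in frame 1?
0.8×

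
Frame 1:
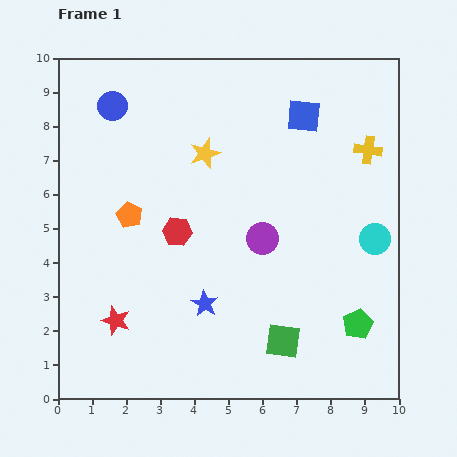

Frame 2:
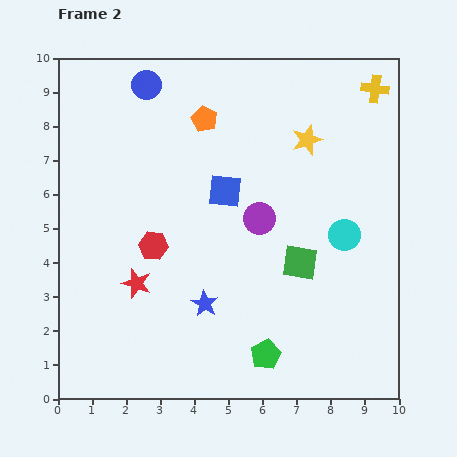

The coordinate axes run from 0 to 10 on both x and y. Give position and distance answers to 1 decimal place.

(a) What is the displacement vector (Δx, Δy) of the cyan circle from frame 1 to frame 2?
(-0.9, 0.1)

The cyan circle was at (9.3, 4.7) in frame 1 and (8.4, 4.8) in frame 2.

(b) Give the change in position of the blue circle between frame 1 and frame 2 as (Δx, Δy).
(1.0, 0.6)

The blue circle was at (1.6, 8.6) in frame 1 and (2.6, 9.2) in frame 2.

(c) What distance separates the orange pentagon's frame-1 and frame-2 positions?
3.6

The orange pentagon moved from (2.1, 5.4) to (4.3, 8.2), a distance of √(2.2² + 2.8²) ≈ 3.6.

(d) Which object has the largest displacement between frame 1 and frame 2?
the orange pentagon

(moved 3.6; next 3.2)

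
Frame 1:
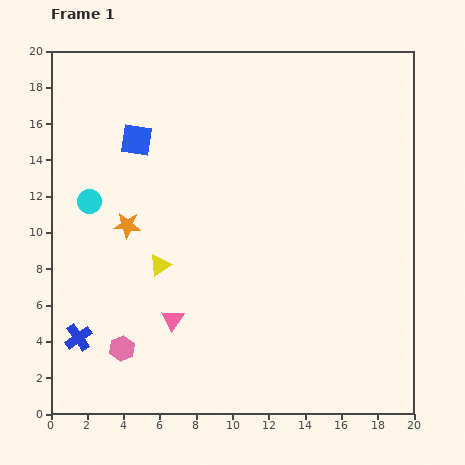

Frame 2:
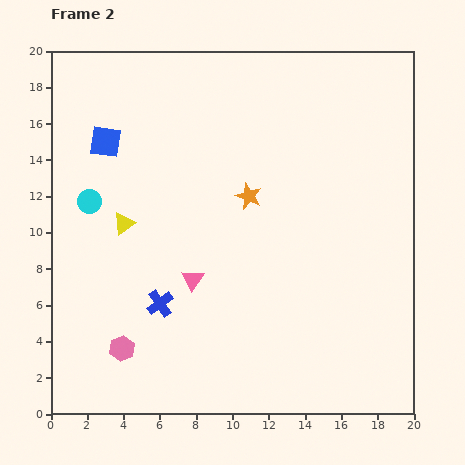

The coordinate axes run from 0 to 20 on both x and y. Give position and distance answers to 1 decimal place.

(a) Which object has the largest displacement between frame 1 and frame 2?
the orange star

(moved 6.9; next 4.9)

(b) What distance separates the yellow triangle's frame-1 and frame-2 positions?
3.0

The yellow triangle moved from (6.0, 8.2) to (4.0, 10.5), a distance of √(2.0² + 2.3²) ≈ 3.0.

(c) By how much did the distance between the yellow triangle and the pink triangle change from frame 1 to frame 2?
+1.8

Distance in frame 1: 3.1. Distance in frame 2: 4.9.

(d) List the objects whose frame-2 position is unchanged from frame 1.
the cyan circle, the pink hexagon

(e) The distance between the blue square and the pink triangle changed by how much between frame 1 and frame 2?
-1.1

Distance in frame 1: 10.1. Distance in frame 2: 9.0.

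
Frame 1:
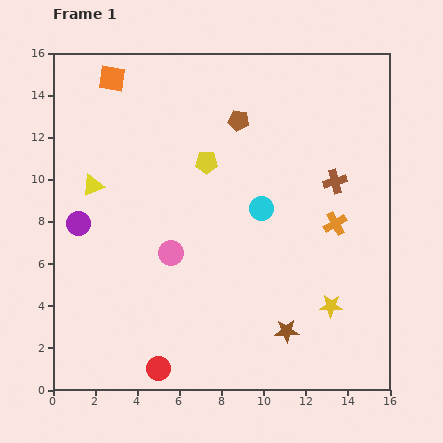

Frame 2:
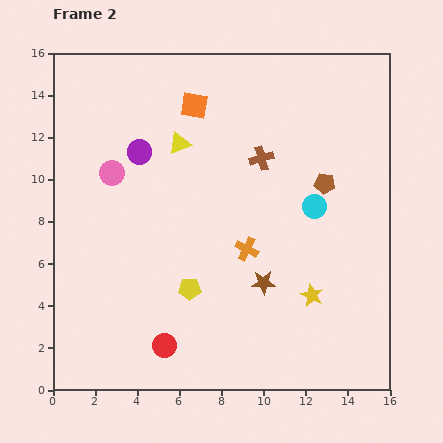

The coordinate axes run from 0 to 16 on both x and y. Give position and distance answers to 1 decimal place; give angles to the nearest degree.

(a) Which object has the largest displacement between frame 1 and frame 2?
the yellow pentagon

(moved 6.1; next 5.1)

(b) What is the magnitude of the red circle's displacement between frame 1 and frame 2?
1.1

The red circle moved from (5.0, 1.0) to (5.3, 2.1), a distance of √(0.3² + 1.1²) ≈ 1.1.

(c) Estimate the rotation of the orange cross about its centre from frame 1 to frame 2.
34° counter-clockwise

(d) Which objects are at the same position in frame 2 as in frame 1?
none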